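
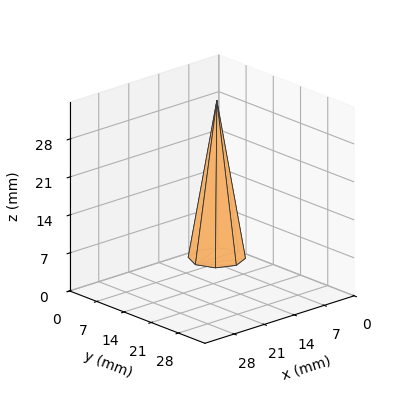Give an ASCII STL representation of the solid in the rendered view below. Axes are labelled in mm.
Reading the render: the shape is a regular 8-sided pyramid, base circumscribed radius ≈ 5 mm, apex at z ≈ 29 mm (dimensions read to the nearest mm from the axis ticks). For the STL, each face is triangulated and given an outward normal.

solid part
  facet normal 0.0000 0.0000 -1.0000
    outer loop
      vertex 5.0 10.0 0.0
      vertex 8.5 8.5 0.0
      vertex 10.0 5.0 0.0
    endloop
  endfacet
  facet normal 0.0000 0.0000 -1.0000
    outer loop
      vertex 1.5 8.5 0.0
      vertex 5.0 10.0 0.0
      vertex 10.0 5.0 0.0
    endloop
  endfacet
  facet normal 0.0000 0.0000 -1.0000
    outer loop
      vertex 0.0 5.0 0.0
      vertex 1.5 8.5 0.0
      vertex 10.0 5.0 0.0
    endloop
  endfacet
  facet normal 0.0000 0.0000 -1.0000
    outer loop
      vertex 1.5 1.5 0.0
      vertex 0.0 5.0 0.0
      vertex 10.0 5.0 0.0
    endloop
  endfacet
  facet normal 0.0000 0.0000 -1.0000
    outer loop
      vertex 5.0 0.0 0.0
      vertex 1.5 1.5 0.0
      vertex 10.0 5.0 0.0
    endloop
  endfacet
  facet normal 0.0000 0.0000 -1.0000
    outer loop
      vertex 8.5 1.5 0.0
      vertex 5.0 0.0 0.0
      vertex 10.0 5.0 0.0
    endloop
  endfacet
  facet normal 0.9078 0.3891 0.1565
    outer loop
      vertex 10.0 5.0 0.0
      vertex 8.5 8.5 0.0
      vertex 5.0 5.0 29.0
    endloop
  endfacet
  facet normal 0.3891 0.9078 0.1565
    outer loop
      vertex 8.5 8.5 0.0
      vertex 5.0 10.0 0.0
      vertex 5.0 5.0 29.0
    endloop
  endfacet
  facet normal -0.3891 0.9078 0.1565
    outer loop
      vertex 5.0 10.0 0.0
      vertex 1.5 8.5 0.0
      vertex 5.0 5.0 29.0
    endloop
  endfacet
  facet normal -0.9078 0.3891 0.1565
    outer loop
      vertex 1.5 8.5 0.0
      vertex 0.0 5.0 0.0
      vertex 5.0 5.0 29.0
    endloop
  endfacet
  facet normal -0.9078 -0.3891 0.1565
    outer loop
      vertex 0.0 5.0 0.0
      vertex 1.5 1.5 0.0
      vertex 5.0 5.0 29.0
    endloop
  endfacet
  facet normal -0.3891 -0.9078 0.1565
    outer loop
      vertex 1.5 1.5 0.0
      vertex 5.0 0.0 0.0
      vertex 5.0 5.0 29.0
    endloop
  endfacet
  facet normal 0.3891 -0.9078 0.1565
    outer loop
      vertex 5.0 0.0 0.0
      vertex 8.5 1.5 0.0
      vertex 5.0 5.0 29.0
    endloop
  endfacet
  facet normal 0.9078 -0.3891 0.1565
    outer loop
      vertex 8.5 1.5 0.0
      vertex 10.0 5.0 0.0
      vertex 5.0 5.0 29.0
    endloop
  endfacet
endsolid part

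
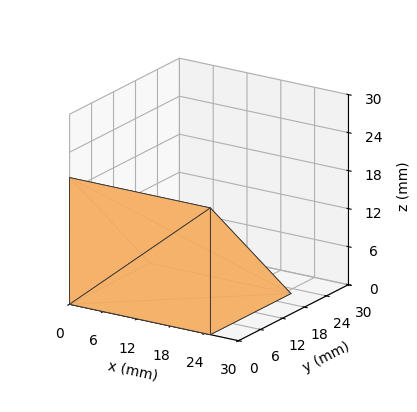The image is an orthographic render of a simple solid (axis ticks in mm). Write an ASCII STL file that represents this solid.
Reading the render: the shape is a wedge (ramp): 25 × 22 mm base, rising to 20 mm along the y=0 edge and sloping linearly to z=0 at y=22 (dimensions read to the nearest mm from the axis ticks). For the STL, each face is triangulated and given an outward normal.

solid part
  facet normal 0.0000 0.0000 -1.0000
    outer loop
      vertex 25.0 22.0 0.0
      vertex 25.0 0.0 0.0
      vertex 0.0 0.0 0.0
    endloop
  endfacet
  facet normal 0.0000 0.0000 -1.0000
    outer loop
      vertex 0.0 22.0 0.0
      vertex 25.0 22.0 0.0
      vertex 0.0 0.0 0.0
    endloop
  endfacet
  facet normal 0.0000 -1.0000 0.0000
    outer loop
      vertex 0.0 0.0 0.0
      vertex 25.0 0.0 0.0
      vertex 25.0 0.0 20.0
    endloop
  endfacet
  facet normal 0.0000 -1.0000 0.0000
    outer loop
      vertex 0.0 0.0 0.0
      vertex 25.0 0.0 20.0
      vertex 0.0 0.0 20.0
    endloop
  endfacet
  facet normal 0.0000 0.6727 0.7399
    outer loop
      vertex 0.0 0.0 20.0
      vertex 25.0 0.0 20.0
      vertex 25.0 22.0 0.0
    endloop
  endfacet
  facet normal 0.0000 0.6727 0.7399
    outer loop
      vertex 0.0 0.0 20.0
      vertex 25.0 22.0 0.0
      vertex 0.0 22.0 0.0
    endloop
  endfacet
  facet normal -1.0000 0.0000 0.0000
    outer loop
      vertex 0.0 0.0 20.0
      vertex 0.0 22.0 0.0
      vertex 0.0 0.0 0.0
    endloop
  endfacet
  facet normal 1.0000 0.0000 0.0000
    outer loop
      vertex 25.0 0.0 0.0
      vertex 25.0 22.0 0.0
      vertex 25.0 0.0 20.0
    endloop
  endfacet
endsolid part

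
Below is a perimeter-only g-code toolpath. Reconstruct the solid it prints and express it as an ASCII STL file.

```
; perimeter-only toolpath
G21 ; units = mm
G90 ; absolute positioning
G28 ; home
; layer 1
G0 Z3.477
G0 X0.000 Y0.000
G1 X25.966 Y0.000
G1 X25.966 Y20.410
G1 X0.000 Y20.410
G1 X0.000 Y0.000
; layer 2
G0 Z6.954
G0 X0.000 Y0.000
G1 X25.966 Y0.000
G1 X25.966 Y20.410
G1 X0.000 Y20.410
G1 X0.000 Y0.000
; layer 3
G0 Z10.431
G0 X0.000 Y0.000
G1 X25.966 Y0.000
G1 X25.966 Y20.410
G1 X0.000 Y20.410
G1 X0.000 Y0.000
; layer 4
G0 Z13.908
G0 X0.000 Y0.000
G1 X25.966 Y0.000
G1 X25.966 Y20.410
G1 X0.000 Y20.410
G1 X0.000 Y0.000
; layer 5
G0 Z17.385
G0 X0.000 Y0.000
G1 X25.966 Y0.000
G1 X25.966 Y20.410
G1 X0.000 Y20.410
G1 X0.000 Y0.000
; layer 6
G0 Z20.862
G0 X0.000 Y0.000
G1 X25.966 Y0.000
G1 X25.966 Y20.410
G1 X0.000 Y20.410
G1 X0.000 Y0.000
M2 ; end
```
solid part
  facet normal 0.0000 0.0000 -1.0000
    outer loop
      vertex 25.966 20.410 0.000
      vertex 25.966 0.000 0.000
      vertex 0.000 0.000 0.000
    endloop
  endfacet
  facet normal 0.0000 0.0000 -1.0000
    outer loop
      vertex 0.000 20.410 0.000
      vertex 25.966 20.410 0.000
      vertex 0.000 0.000 0.000
    endloop
  endfacet
  facet normal 0.0000 0.0000 1.0000
    outer loop
      vertex 0.000 0.000 20.862
      vertex 25.966 0.000 20.862
      vertex 25.966 20.410 20.862
    endloop
  endfacet
  facet normal 0.0000 0.0000 1.0000
    outer loop
      vertex 0.000 0.000 20.862
      vertex 25.966 20.410 20.862
      vertex 0.000 20.410 20.862
    endloop
  endfacet
  facet normal 0.0000 -1.0000 0.0000
    outer loop
      vertex 0.000 0.000 0.000
      vertex 25.966 0.000 0.000
      vertex 25.966 0.000 20.862
    endloop
  endfacet
  facet normal 0.0000 -1.0000 0.0000
    outer loop
      vertex 0.000 0.000 0.000
      vertex 25.966 0.000 20.862
      vertex 0.000 0.000 20.862
    endloop
  endfacet
  facet normal 0.0000 1.0000 0.0000
    outer loop
      vertex 25.966 20.410 20.862
      vertex 25.966 20.410 0.000
      vertex 0.000 20.410 0.000
    endloop
  endfacet
  facet normal 0.0000 1.0000 0.0000
    outer loop
      vertex 0.000 20.410 20.862
      vertex 25.966 20.410 20.862
      vertex 0.000 20.410 0.000
    endloop
  endfacet
  facet normal -1.0000 0.0000 0.0000
    outer loop
      vertex 0.000 20.410 20.862
      vertex 0.000 20.410 0.000
      vertex 0.000 0.000 0.000
    endloop
  endfacet
  facet normal -1.0000 0.0000 0.0000
    outer loop
      vertex 0.000 0.000 20.862
      vertex 0.000 20.410 20.862
      vertex 0.000 0.000 0.000
    endloop
  endfacet
  facet normal 1.0000 0.0000 0.0000
    outer loop
      vertex 25.966 0.000 0.000
      vertex 25.966 20.410 0.000
      vertex 25.966 20.410 20.862
    endloop
  endfacet
  facet normal 1.0000 0.0000 0.0000
    outer loop
      vertex 25.966 0.000 0.000
      vertex 25.966 20.410 20.862
      vertex 25.966 0.000 20.862
    endloop
  endfacet
endsolid part

The G0 Z moves step by Δz≈3.477 mm. Every layer's G1 loop is the same polygon, so the solid is a straight extrusion of it from z=0 to z≈20.9. Closing with flat bottom and top caps and triangulating gives 12 facets — a rectangular box, roughly 26 × 20.4 mm footprint and 20.9 mm tall.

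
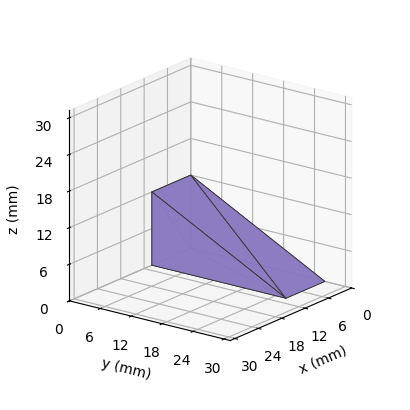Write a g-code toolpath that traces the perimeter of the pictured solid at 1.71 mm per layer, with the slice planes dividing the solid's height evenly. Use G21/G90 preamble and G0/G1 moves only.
Reading the render: the shape is a wedge (ramp): 10 × 26 mm base, rising to 12 mm along the y=0 edge and sloping linearly to z=0 at y=26 (dimensions read to the nearest mm from the axis ticks). For the g-code, the solid's height is divided into equal slices at the stated Δz and each level perimeter traced with G1 moves after a G0 lift.

; perimeter-only toolpath
G21 ; units = mm
G90 ; absolute positioning
G28 ; home
; layer 1
G0 Z1.71
G0 X0.00 Y0.00
G1 X10.00 Y0.00
G1 X10.00 Y22.29
G1 X0.00 Y22.29
G1 X0.00 Y0.00
; layer 2
G0 Z3.43
G0 X0.00 Y0.00
G1 X10.00 Y0.00
G1 X10.00 Y18.57
G1 X0.00 Y18.57
G1 X0.00 Y0.00
; layer 3
G0 Z5.14
G0 X0.00 Y0.00
G1 X10.00 Y0.00
G1 X10.00 Y14.86
G1 X0.00 Y14.86
G1 X0.00 Y0.00
; layer 4
G0 Z6.86
G0 X0.00 Y0.00
G1 X10.00 Y0.00
G1 X10.00 Y11.14
G1 X0.00 Y11.14
G1 X0.00 Y0.00
; layer 5
G0 Z8.57
G0 X0.00 Y0.00
G1 X10.00 Y0.00
G1 X10.00 Y7.43
G1 X0.00 Y7.43
G1 X0.00 Y0.00
; layer 6
G0 Z10.29
G0 X0.00 Y0.00
G1 X10.00 Y0.00
G1 X10.00 Y3.71
G1 X0.00 Y3.71
G1 X0.00 Y0.00
M2 ; end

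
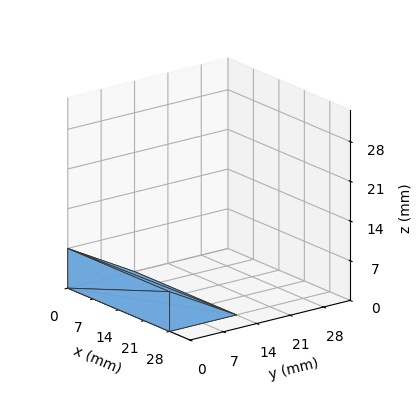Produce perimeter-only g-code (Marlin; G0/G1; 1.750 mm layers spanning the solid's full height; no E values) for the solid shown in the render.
Reading the render: the shape is a wedge (ramp): 28 × 14 mm base, rising to 7 mm along the y=0 edge and sloping linearly to z=0 at y=14 (dimensions read to the nearest mm from the axis ticks). For the g-code, the solid's height is divided into equal slices at the stated Δz and each level perimeter traced with G1 moves after a G0 lift.

; perimeter-only toolpath
G21 ; units = mm
G90 ; absolute positioning
G28 ; home
; layer 1
G0 Z1.750
G0 X0.000 Y0.000
G1 X28.000 Y0.000
G1 X28.000 Y10.500
G1 X0.000 Y10.500
G1 X0.000 Y0.000
; layer 2
G0 Z3.500
G0 X0.000 Y0.000
G1 X28.000 Y0.000
G1 X28.000 Y7.000
G1 X0.000 Y7.000
G1 X0.000 Y0.000
; layer 3
G0 Z5.250
G0 X0.000 Y0.000
G1 X28.000 Y0.000
G1 X28.000 Y3.500
G1 X0.000 Y3.500
G1 X0.000 Y0.000
M2 ; end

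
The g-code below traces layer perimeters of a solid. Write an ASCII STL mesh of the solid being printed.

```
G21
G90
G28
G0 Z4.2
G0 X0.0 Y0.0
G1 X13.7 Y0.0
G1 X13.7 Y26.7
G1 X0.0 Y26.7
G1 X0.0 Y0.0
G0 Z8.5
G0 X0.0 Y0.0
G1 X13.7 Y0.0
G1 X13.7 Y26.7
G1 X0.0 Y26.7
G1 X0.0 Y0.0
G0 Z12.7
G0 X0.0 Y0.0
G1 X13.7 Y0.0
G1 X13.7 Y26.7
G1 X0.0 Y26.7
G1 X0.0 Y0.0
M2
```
solid part
  facet normal 0.0000 0.0000 -1.0000
    outer loop
      vertex 13.7 26.7 0.0
      vertex 13.7 0.0 0.0
      vertex 0.0 0.0 0.0
    endloop
  endfacet
  facet normal 0.0000 0.0000 -1.0000
    outer loop
      vertex 0.0 26.7 0.0
      vertex 13.7 26.7 0.0
      vertex 0.0 0.0 0.0
    endloop
  endfacet
  facet normal 0.0000 0.0000 1.0000
    outer loop
      vertex 0.0 0.0 12.7
      vertex 13.7 0.0 12.7
      vertex 13.7 26.7 12.7
    endloop
  endfacet
  facet normal 0.0000 0.0000 1.0000
    outer loop
      vertex 0.0 0.0 12.7
      vertex 13.7 26.7 12.7
      vertex 0.0 26.7 12.7
    endloop
  endfacet
  facet normal 0.0000 -1.0000 0.0000
    outer loop
      vertex 0.0 0.0 0.0
      vertex 13.7 0.0 0.0
      vertex 13.7 0.0 12.7
    endloop
  endfacet
  facet normal 0.0000 -1.0000 0.0000
    outer loop
      vertex 0.0 0.0 0.0
      vertex 13.7 0.0 12.7
      vertex 0.0 0.0 12.7
    endloop
  endfacet
  facet normal 0.0000 1.0000 0.0000
    outer loop
      vertex 13.7 26.7 12.7
      vertex 13.7 26.7 0.0
      vertex 0.0 26.7 0.0
    endloop
  endfacet
  facet normal 0.0000 1.0000 0.0000
    outer loop
      vertex 0.0 26.7 12.7
      vertex 13.7 26.7 12.7
      vertex 0.0 26.7 0.0
    endloop
  endfacet
  facet normal -1.0000 0.0000 0.0000
    outer loop
      vertex 0.0 26.7 12.7
      vertex 0.0 26.7 0.0
      vertex 0.0 0.0 0.0
    endloop
  endfacet
  facet normal -1.0000 0.0000 0.0000
    outer loop
      vertex 0.0 0.0 12.7
      vertex 0.0 26.7 12.7
      vertex 0.0 0.0 0.0
    endloop
  endfacet
  facet normal 1.0000 0.0000 0.0000
    outer loop
      vertex 13.7 0.0 0.0
      vertex 13.7 26.7 0.0
      vertex 13.7 26.7 12.7
    endloop
  endfacet
  facet normal 1.0000 0.0000 0.0000
    outer loop
      vertex 13.7 0.0 0.0
      vertex 13.7 26.7 12.7
      vertex 13.7 0.0 12.7
    endloop
  endfacet
endsolid part

The G0 Z moves step by Δz≈4.2 mm. Every layer's G1 loop is the same polygon, so the solid is a straight extrusion of it from z=0 to z≈12.7. Closing with flat bottom and top caps and triangulating gives 12 facets — a rectangular box, roughly 13.7 × 26.7 mm footprint and 12.7 mm tall.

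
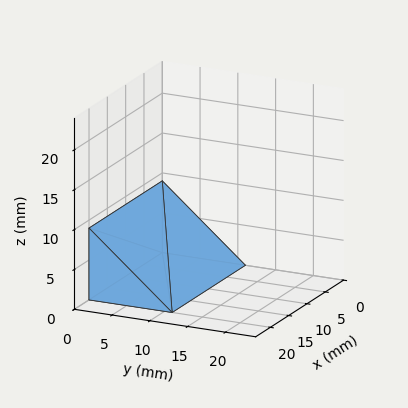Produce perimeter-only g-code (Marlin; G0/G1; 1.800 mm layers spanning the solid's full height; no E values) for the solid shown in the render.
Reading the render: the shape is a wedge (ramp): 20 × 11 mm base, rising to 9 mm along the y=0 edge and sloping linearly to z=0 at y=11 (dimensions read to the nearest mm from the axis ticks). For the g-code, the solid's height is divided into equal slices at the stated Δz and each level perimeter traced with G1 moves after a G0 lift.

; perimeter-only toolpath
G21 ; units = mm
G90 ; absolute positioning
G28 ; home
; layer 1
G0 Z1.800
G0 X0.000 Y0.000
G1 X20.000 Y0.000
G1 X20.000 Y8.800
G1 X0.000 Y8.800
G1 X0.000 Y0.000
; layer 2
G0 Z3.600
G0 X0.000 Y0.000
G1 X20.000 Y0.000
G1 X20.000 Y6.600
G1 X0.000 Y6.600
G1 X0.000 Y0.000
; layer 3
G0 Z5.400
G0 X0.000 Y0.000
G1 X20.000 Y0.000
G1 X20.000 Y4.400
G1 X0.000 Y4.400
G1 X0.000 Y0.000
; layer 4
G0 Z7.200
G0 X0.000 Y0.000
G1 X20.000 Y0.000
G1 X20.000 Y2.200
G1 X0.000 Y2.200
G1 X0.000 Y0.000
M2 ; end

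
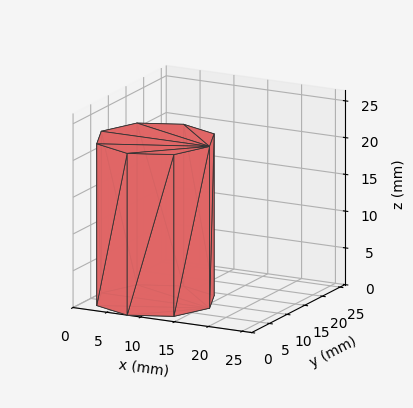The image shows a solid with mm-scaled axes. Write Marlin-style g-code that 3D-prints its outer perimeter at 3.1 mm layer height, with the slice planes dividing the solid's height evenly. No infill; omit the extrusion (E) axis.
Reading the render: the shape is a regular 8-sided prism (a cylinder approximated with 8 flat sides), circumscribed radius ≈ 8 mm, height ≈ 22 mm (dimensions read to the nearest mm from the axis ticks). For the g-code, the solid's height is divided into equal slices at the stated Δz and each level perimeter traced with G1 moves after a G0 lift.

; perimeter-only toolpath
G21 ; units = mm
G90 ; absolute positioning
G28 ; home
; layer 1
G0 Z3.1
G0 X16.0 Y8.0
G1 X13.7 Y13.7
G1 X8.0 Y16.0
G1 X2.3 Y13.7
G1 X0.0 Y8.0
G1 X2.3 Y2.3
G1 X8.0 Y0.0
G1 X13.7 Y2.3
G1 X16.0 Y8.0
; layer 2
G0 Z6.3
G0 X16.0 Y8.0
G1 X13.7 Y13.7
G1 X8.0 Y16.0
G1 X2.3 Y13.7
G1 X0.0 Y8.0
G1 X2.3 Y2.3
G1 X8.0 Y0.0
G1 X13.7 Y2.3
G1 X16.0 Y8.0
; layer 3
G0 Z9.4
G0 X16.0 Y8.0
G1 X13.7 Y13.7
G1 X8.0 Y16.0
G1 X2.3 Y13.7
G1 X0.0 Y8.0
G1 X2.3 Y2.3
G1 X8.0 Y0.0
G1 X13.7 Y2.3
G1 X16.0 Y8.0
; layer 4
G0 Z12.6
G0 X16.0 Y8.0
G1 X13.7 Y13.7
G1 X8.0 Y16.0
G1 X2.3 Y13.7
G1 X0.0 Y8.0
G1 X2.3 Y2.3
G1 X8.0 Y0.0
G1 X13.7 Y2.3
G1 X16.0 Y8.0
; layer 5
G0 Z15.7
G0 X16.0 Y8.0
G1 X13.7 Y13.7
G1 X8.0 Y16.0
G1 X2.3 Y13.7
G1 X0.0 Y8.0
G1 X2.3 Y2.3
G1 X8.0 Y0.0
G1 X13.7 Y2.3
G1 X16.0 Y8.0
; layer 6
G0 Z18.9
G0 X16.0 Y8.0
G1 X13.7 Y13.7
G1 X8.0 Y16.0
G1 X2.3 Y13.7
G1 X0.0 Y8.0
G1 X2.3 Y2.3
G1 X8.0 Y0.0
G1 X13.7 Y2.3
G1 X16.0 Y8.0
; layer 7
G0 Z22.0
G0 X16.0 Y8.0
G1 X13.7 Y13.7
G1 X8.0 Y16.0
G1 X2.3 Y13.7
G1 X0.0 Y8.0
G1 X2.3 Y2.3
G1 X8.0 Y0.0
G1 X13.7 Y2.3
G1 X16.0 Y8.0
M2 ; end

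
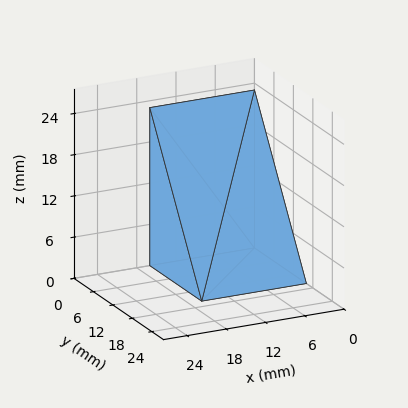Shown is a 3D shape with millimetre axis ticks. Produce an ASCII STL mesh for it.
Reading the render: the shape is a wedge (ramp): 16 × 16 mm base, rising to 23 mm along the y=0 edge and sloping linearly to z=0 at y=16 (dimensions read to the nearest mm from the axis ticks). For the STL, each face is triangulated and given an outward normal.

solid part
  facet normal 0.0000 0.0000 -1.0000
    outer loop
      vertex 16.00 16.00 0.00
      vertex 16.00 0.00 0.00
      vertex 0.00 0.00 0.00
    endloop
  endfacet
  facet normal 0.0000 0.0000 -1.0000
    outer loop
      vertex 0.00 16.00 0.00
      vertex 16.00 16.00 0.00
      vertex 0.00 0.00 0.00
    endloop
  endfacet
  facet normal 0.0000 -1.0000 0.0000
    outer loop
      vertex 0.00 0.00 0.00
      vertex 16.00 0.00 0.00
      vertex 16.00 0.00 23.00
    endloop
  endfacet
  facet normal 0.0000 -1.0000 0.0000
    outer loop
      vertex 0.00 0.00 0.00
      vertex 16.00 0.00 23.00
      vertex 0.00 0.00 23.00
    endloop
  endfacet
  facet normal 0.0000 0.8209 0.5711
    outer loop
      vertex 0.00 0.00 23.00
      vertex 16.00 0.00 23.00
      vertex 16.00 16.00 0.00
    endloop
  endfacet
  facet normal 0.0000 0.8209 0.5711
    outer loop
      vertex 0.00 0.00 23.00
      vertex 16.00 16.00 0.00
      vertex 0.00 16.00 0.00
    endloop
  endfacet
  facet normal -1.0000 0.0000 0.0000
    outer loop
      vertex 0.00 0.00 23.00
      vertex 0.00 16.00 0.00
      vertex 0.00 0.00 0.00
    endloop
  endfacet
  facet normal 1.0000 0.0000 0.0000
    outer loop
      vertex 16.00 0.00 0.00
      vertex 16.00 16.00 0.00
      vertex 16.00 0.00 23.00
    endloop
  endfacet
endsolid part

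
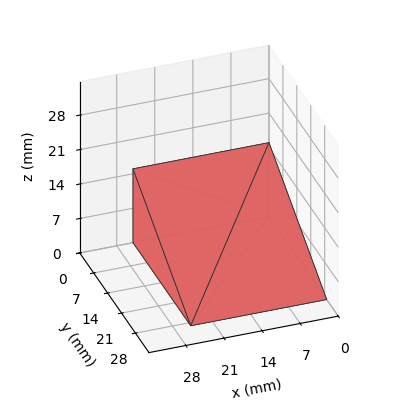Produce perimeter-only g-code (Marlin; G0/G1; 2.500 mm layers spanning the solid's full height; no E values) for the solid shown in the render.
Reading the render: the shape is a wedge (ramp): 25 × 29 mm base, rising to 15 mm along the y=0 edge and sloping linearly to z=0 at y=29 (dimensions read to the nearest mm from the axis ticks). For the g-code, the solid's height is divided into equal slices at the stated Δz and each level perimeter traced with G1 moves after a G0 lift.

; perimeter-only toolpath
G21 ; units = mm
G90 ; absolute positioning
G28 ; home
; layer 1
G0 Z2.500
G0 X0.000 Y0.000
G1 X25.000 Y0.000
G1 X25.000 Y24.167
G1 X0.000 Y24.167
G1 X0.000 Y0.000
; layer 2
G0 Z5.000
G0 X0.000 Y0.000
G1 X25.000 Y0.000
G1 X25.000 Y19.333
G1 X0.000 Y19.333
G1 X0.000 Y0.000
; layer 3
G0 Z7.500
G0 X0.000 Y0.000
G1 X25.000 Y0.000
G1 X25.000 Y14.500
G1 X0.000 Y14.500
G1 X0.000 Y0.000
; layer 4
G0 Z10.000
G0 X0.000 Y0.000
G1 X25.000 Y0.000
G1 X25.000 Y9.667
G1 X0.000 Y9.667
G1 X0.000 Y0.000
; layer 5
G0 Z12.500
G0 X0.000 Y0.000
G1 X25.000 Y0.000
G1 X25.000 Y4.833
G1 X0.000 Y4.833
G1 X0.000 Y0.000
M2 ; end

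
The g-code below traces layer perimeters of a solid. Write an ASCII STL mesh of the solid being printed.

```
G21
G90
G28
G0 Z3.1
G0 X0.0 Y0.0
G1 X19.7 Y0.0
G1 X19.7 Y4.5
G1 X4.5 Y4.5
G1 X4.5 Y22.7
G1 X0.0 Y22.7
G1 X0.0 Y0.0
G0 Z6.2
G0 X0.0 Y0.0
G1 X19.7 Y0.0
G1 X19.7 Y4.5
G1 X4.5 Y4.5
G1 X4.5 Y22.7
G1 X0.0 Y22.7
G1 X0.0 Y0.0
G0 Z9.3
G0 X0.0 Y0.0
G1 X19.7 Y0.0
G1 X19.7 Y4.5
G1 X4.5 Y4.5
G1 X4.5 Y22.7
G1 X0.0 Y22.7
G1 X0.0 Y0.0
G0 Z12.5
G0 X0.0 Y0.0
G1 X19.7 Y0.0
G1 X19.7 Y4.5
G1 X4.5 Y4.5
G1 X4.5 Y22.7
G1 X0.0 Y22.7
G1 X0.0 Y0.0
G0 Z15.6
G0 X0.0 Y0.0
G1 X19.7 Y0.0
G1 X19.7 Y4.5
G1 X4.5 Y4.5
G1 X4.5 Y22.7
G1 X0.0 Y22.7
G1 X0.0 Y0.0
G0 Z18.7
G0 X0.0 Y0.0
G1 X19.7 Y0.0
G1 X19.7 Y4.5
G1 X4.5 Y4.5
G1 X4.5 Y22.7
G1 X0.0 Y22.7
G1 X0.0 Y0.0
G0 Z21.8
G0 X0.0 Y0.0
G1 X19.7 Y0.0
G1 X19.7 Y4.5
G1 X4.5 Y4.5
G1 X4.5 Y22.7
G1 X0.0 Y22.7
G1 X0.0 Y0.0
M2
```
solid part
  facet normal 0.0000 0.0000 -1.0000
    outer loop
      vertex 19.7 4.5 0.0
      vertex 19.7 0.0 0.0
      vertex 0.0 0.0 0.0
    endloop
  endfacet
  facet normal 0.0000 0.0000 -1.0000
    outer loop
      vertex 4.5 4.5 0.0
      vertex 19.7 4.5 0.0
      vertex 0.0 0.0 0.0
    endloop
  endfacet
  facet normal 0.0000 0.0000 -1.0000
    outer loop
      vertex 4.5 22.7 0.0
      vertex 4.5 4.5 0.0
      vertex 0.0 0.0 0.0
    endloop
  endfacet
  facet normal 0.0000 0.0000 -1.0000
    outer loop
      vertex 0.0 22.7 0.0
      vertex 4.5 22.7 0.0
      vertex 0.0 0.0 0.0
    endloop
  endfacet
  facet normal 0.0000 0.0000 1.0000
    outer loop
      vertex 0.0 0.0 21.8
      vertex 19.7 0.0 21.8
      vertex 19.7 4.5 21.8
    endloop
  endfacet
  facet normal 0.0000 0.0000 1.0000
    outer loop
      vertex 0.0 0.0 21.8
      vertex 19.7 4.5 21.8
      vertex 4.5 4.5 21.8
    endloop
  endfacet
  facet normal 0.0000 0.0000 1.0000
    outer loop
      vertex 0.0 0.0 21.8
      vertex 4.5 4.5 21.8
      vertex 4.5 22.7 21.8
    endloop
  endfacet
  facet normal 0.0000 0.0000 1.0000
    outer loop
      vertex 0.0 0.0 21.8
      vertex 4.5 22.7 21.8
      vertex 0.0 22.7 21.8
    endloop
  endfacet
  facet normal 0.0000 -1.0000 0.0000
    outer loop
      vertex 0.0 0.0 0.0
      vertex 19.7 0.0 0.0
      vertex 19.7 0.0 21.8
    endloop
  endfacet
  facet normal 0.0000 -1.0000 0.0000
    outer loop
      vertex 0.0 0.0 0.0
      vertex 19.7 0.0 21.8
      vertex 0.0 0.0 21.8
    endloop
  endfacet
  facet normal 1.0000 0.0000 0.0000
    outer loop
      vertex 19.7 0.0 0.0
      vertex 19.7 4.5 0.0
      vertex 19.7 4.5 21.8
    endloop
  endfacet
  facet normal 1.0000 0.0000 0.0000
    outer loop
      vertex 19.7 0.0 0.0
      vertex 19.7 4.5 21.8
      vertex 19.7 0.0 21.8
    endloop
  endfacet
  facet normal 0.0000 1.0000 0.0000
    outer loop
      vertex 19.7 4.5 0.0
      vertex 4.5 4.5 0.0
      vertex 4.5 4.5 21.8
    endloop
  endfacet
  facet normal 0.0000 1.0000 0.0000
    outer loop
      vertex 19.7 4.5 0.0
      vertex 4.5 4.5 21.8
      vertex 19.7 4.5 21.8
    endloop
  endfacet
  facet normal 1.0000 0.0000 0.0000
    outer loop
      vertex 4.5 4.5 0.0
      vertex 4.5 22.7 0.0
      vertex 4.5 22.7 21.8
    endloop
  endfacet
  facet normal 1.0000 0.0000 0.0000
    outer loop
      vertex 4.5 4.5 0.0
      vertex 4.5 22.7 21.8
      vertex 4.5 4.5 21.8
    endloop
  endfacet
  facet normal 0.0000 1.0000 0.0000
    outer loop
      vertex 4.5 22.7 0.0
      vertex 0.0 22.7 0.0
      vertex 0.0 22.7 21.8
    endloop
  endfacet
  facet normal 0.0000 1.0000 0.0000
    outer loop
      vertex 4.5 22.7 0.0
      vertex 0.0 22.7 21.8
      vertex 4.5 22.7 21.8
    endloop
  endfacet
  facet normal -1.0000 0.0000 0.0000
    outer loop
      vertex 0.0 22.7 0.0
      vertex 0.0 0.0 0.0
      vertex 0.0 0.0 21.8
    endloop
  endfacet
  facet normal -1.0000 0.0000 0.0000
    outer loop
      vertex 0.0 22.7 0.0
      vertex 0.0 0.0 21.8
      vertex 0.0 22.7 21.8
    endloop
  endfacet
endsolid part

The G0 Z moves step by Δz≈3.1 mm. Every layer's G1 loop is the same polygon, so the solid is a straight extrusion of it from z=0 to z≈21.8. Closing with flat bottom and top caps and triangulating gives 20 facets — an L-shaped prism: outer 19.7 × 22.7 mm, arm thicknesses ≈ 4.5 mm (horizontal) and 4.5 mm (vertical), extruded 21.8 mm in z.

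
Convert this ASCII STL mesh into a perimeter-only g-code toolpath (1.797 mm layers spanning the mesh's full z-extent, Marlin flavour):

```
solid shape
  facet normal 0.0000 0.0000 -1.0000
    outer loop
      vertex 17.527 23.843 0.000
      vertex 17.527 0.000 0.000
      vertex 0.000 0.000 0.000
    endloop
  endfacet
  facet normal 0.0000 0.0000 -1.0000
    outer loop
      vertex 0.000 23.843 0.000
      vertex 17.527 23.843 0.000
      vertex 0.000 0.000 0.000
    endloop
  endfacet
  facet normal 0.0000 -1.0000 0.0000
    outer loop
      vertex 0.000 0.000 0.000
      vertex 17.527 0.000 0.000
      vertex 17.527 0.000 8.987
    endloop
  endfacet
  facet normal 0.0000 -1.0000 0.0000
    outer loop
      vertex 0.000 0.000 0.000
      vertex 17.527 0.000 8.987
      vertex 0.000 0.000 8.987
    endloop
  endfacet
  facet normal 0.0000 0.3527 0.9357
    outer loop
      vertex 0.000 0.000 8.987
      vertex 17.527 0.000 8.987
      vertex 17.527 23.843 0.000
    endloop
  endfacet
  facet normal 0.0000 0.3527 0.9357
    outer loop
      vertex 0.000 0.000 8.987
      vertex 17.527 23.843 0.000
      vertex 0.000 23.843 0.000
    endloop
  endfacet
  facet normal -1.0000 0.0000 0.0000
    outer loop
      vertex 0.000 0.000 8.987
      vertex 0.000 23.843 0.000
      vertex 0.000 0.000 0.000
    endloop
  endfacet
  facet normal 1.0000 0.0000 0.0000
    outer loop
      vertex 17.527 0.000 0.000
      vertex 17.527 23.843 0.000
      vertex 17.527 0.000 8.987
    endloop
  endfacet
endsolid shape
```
; perimeter-only toolpath
G21 ; units = mm
G90 ; absolute positioning
G28 ; home
; layer 1
G0 Z1.797
G0 X0.000 Y0.000
G1 X17.527 Y0.000
G1 X17.527 Y19.074
G1 X0.000 Y19.074
G1 X0.000 Y0.000
; layer 2
G0 Z3.595
G0 X0.000 Y0.000
G1 X17.527 Y0.000
G1 X17.527 Y14.306
G1 X0.000 Y14.306
G1 X0.000 Y0.000
; layer 3
G0 Z5.392
G0 X0.000 Y0.000
G1 X17.527 Y0.000
G1 X17.527 Y9.537
G1 X0.000 Y9.537
G1 X0.000 Y0.000
; layer 4
G0 Z7.190
G0 X0.000 Y0.000
G1 X17.527 Y0.000
G1 X17.527 Y4.769
G1 X0.000 Y4.769
G1 X0.000 Y0.000
M2 ; end

The solid is a wedge (ramp): 17.5 × 23.8 mm base, rising to 8.99 mm along the y=0 edge and sloping linearly to z=0 at y=23.8. Slicing at Δz = 1.797 mm — 5 equal slices spanning the solid's height, so layer i sits at z = i·h/5 — gives 4 non-empty perimeters. Each is a 4-segment closed polygon; G0 lifts to the layer z and rapids to the start vertex, then G1 traces the edges. The cross-section shrinks linearly with z (the slice at the apex is degenerate and omitted).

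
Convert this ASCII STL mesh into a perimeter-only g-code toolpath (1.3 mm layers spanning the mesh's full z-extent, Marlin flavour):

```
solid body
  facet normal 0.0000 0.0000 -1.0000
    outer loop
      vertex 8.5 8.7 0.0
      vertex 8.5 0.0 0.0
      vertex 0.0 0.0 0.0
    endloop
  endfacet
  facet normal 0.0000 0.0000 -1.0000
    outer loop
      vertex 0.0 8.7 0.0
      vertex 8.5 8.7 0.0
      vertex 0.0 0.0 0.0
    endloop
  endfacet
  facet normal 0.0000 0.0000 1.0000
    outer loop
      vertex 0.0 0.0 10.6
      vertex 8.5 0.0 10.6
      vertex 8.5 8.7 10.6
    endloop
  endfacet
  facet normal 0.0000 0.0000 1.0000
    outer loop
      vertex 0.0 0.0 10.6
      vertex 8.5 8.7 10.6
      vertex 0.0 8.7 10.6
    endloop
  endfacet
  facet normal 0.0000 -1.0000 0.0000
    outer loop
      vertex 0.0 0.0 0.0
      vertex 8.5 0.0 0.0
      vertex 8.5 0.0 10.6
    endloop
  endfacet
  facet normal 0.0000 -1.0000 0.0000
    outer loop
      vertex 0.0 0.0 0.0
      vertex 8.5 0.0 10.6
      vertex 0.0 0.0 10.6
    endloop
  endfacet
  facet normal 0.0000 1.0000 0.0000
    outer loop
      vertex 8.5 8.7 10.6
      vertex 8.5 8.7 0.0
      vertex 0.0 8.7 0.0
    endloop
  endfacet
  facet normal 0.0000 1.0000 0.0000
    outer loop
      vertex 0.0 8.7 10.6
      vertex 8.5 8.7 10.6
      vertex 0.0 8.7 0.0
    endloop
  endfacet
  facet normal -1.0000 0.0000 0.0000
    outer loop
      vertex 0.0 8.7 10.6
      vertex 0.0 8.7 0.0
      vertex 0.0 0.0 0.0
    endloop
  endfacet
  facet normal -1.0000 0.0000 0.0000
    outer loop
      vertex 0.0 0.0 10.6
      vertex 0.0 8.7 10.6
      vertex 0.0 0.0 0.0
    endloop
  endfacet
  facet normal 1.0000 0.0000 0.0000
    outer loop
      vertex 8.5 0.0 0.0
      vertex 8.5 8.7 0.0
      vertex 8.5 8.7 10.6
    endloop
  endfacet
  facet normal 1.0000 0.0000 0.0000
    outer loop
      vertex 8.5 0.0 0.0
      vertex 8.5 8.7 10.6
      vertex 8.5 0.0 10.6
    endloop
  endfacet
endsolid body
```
; perimeter-only toolpath
G21 ; units = mm
G90 ; absolute positioning
G28 ; home
; layer 1
G0 Z1.3
G0 X0.0 Y0.0
G1 X8.5 Y0.0
G1 X8.5 Y8.7
G1 X0.0 Y8.7
G1 X0.0 Y0.0
; layer 2
G0 Z2.6
G0 X0.0 Y0.0
G1 X8.5 Y0.0
G1 X8.5 Y8.7
G1 X0.0 Y8.7
G1 X0.0 Y0.0
; layer 3
G0 Z4.0
G0 X0.0 Y0.0
G1 X8.5 Y0.0
G1 X8.5 Y8.7
G1 X0.0 Y8.7
G1 X0.0 Y0.0
; layer 4
G0 Z5.3
G0 X0.0 Y0.0
G1 X8.5 Y0.0
G1 X8.5 Y8.7
G1 X0.0 Y8.7
G1 X0.0 Y0.0
; layer 5
G0 Z6.6
G0 X0.0 Y0.0
G1 X8.5 Y0.0
G1 X8.5 Y8.7
G1 X0.0 Y8.7
G1 X0.0 Y0.0
; layer 6
G0 Z7.9
G0 X0.0 Y0.0
G1 X8.5 Y0.0
G1 X8.5 Y8.7
G1 X0.0 Y8.7
G1 X0.0 Y0.0
; layer 7
G0 Z9.3
G0 X0.0 Y0.0
G1 X8.5 Y0.0
G1 X8.5 Y8.7
G1 X0.0 Y8.7
G1 X0.0 Y0.0
; layer 8
G0 Z10.6
G0 X0.0 Y0.0
G1 X8.5 Y0.0
G1 X8.5 Y8.7
G1 X0.0 Y8.7
G1 X0.0 Y0.0
M2 ; end

The solid is a rectangular box, roughly 8.5 × 8.7 mm footprint and 10.6 mm tall. Slicing at Δz = 1.3 mm — 8 equal slices spanning the solid's height, so layer i sits at z = i·h/8 — gives 8 non-empty perimeters. Each is a 4-segment closed polygon; G0 lifts to the layer z and rapids to the start vertex, then G1 traces the edges.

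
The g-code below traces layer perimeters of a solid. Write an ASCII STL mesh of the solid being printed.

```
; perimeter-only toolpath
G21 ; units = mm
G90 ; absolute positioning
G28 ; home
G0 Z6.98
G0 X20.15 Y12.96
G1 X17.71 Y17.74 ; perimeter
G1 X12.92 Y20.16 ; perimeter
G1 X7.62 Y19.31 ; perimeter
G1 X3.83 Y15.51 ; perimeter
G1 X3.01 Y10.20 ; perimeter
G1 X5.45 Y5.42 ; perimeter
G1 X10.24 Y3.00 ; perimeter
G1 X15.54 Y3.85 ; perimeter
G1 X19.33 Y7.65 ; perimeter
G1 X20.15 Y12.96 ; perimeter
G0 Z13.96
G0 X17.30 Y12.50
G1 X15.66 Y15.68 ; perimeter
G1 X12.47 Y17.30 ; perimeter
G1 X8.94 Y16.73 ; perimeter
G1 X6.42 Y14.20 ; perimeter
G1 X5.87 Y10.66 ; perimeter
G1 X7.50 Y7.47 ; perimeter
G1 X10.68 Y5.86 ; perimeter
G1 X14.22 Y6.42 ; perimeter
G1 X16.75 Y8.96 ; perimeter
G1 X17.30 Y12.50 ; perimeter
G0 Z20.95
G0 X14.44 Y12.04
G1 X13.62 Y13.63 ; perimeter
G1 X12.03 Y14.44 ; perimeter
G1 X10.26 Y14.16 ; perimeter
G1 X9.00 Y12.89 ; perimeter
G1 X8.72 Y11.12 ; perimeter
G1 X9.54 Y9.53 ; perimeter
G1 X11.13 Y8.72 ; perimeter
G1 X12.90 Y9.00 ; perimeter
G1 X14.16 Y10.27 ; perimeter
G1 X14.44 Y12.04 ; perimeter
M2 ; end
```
solid part
  facet normal 0.0000 0.0000 -1.0000
    outer loop
      vertex 13.37 23.02 0.00
      vertex 19.75 19.79 0.00
      vertex 23.01 13.42 0.00
    endloop
  endfacet
  facet normal 0.0000 0.0000 -1.0000
    outer loop
      vertex 6.30 21.89 0.00
      vertex 13.37 23.02 0.00
      vertex 23.01 13.42 0.00
    endloop
  endfacet
  facet normal 0.0000 0.0000 -1.0000
    outer loop
      vertex 1.25 16.82 0.00
      vertex 6.30 21.89 0.00
      vertex 23.01 13.42 0.00
    endloop
  endfacet
  facet normal 0.0000 0.0000 -1.0000
    outer loop
      vertex 0.15 9.74 0.00
      vertex 1.25 16.82 0.00
      vertex 23.01 13.42 0.00
    endloop
  endfacet
  facet normal 0.0000 0.0000 -1.0000
    outer loop
      vertex 3.41 3.37 0.00
      vertex 0.15 9.74 0.00
      vertex 23.01 13.42 0.00
    endloop
  endfacet
  facet normal 0.0000 0.0000 -1.0000
    outer loop
      vertex 9.79 0.14 0.00
      vertex 3.41 3.37 0.00
      vertex 23.01 13.42 0.00
    endloop
  endfacet
  facet normal 0.0000 0.0000 -1.0000
    outer loop
      vertex 16.86 1.27 0.00
      vertex 9.79 0.14 0.00
      vertex 23.01 13.42 0.00
    endloop
  endfacet
  facet normal 0.0000 0.0000 -1.0000
    outer loop
      vertex 21.91 6.34 0.00
      vertex 16.86 1.27 0.00
      vertex 23.01 13.42 0.00
    endloop
  endfacet
  facet normal 0.8281 0.4238 0.3668
    outer loop
      vertex 23.01 13.42 0.00
      vertex 19.75 19.79 0.00
      vertex 11.58 11.58 27.93
    endloop
  endfacet
  facet normal 0.4202 0.8300 0.3669
    outer loop
      vertex 19.75 19.79 0.00
      vertex 13.37 23.02 0.00
      vertex 11.58 11.58 27.93
    endloop
  endfacet
  facet normal -0.1468 0.9186 0.3669
    outer loop
      vertex 13.37 23.02 0.00
      vertex 6.30 21.89 0.00
      vertex 11.58 11.58 27.93
    endloop
  endfacet
  facet normal -0.6591 0.6565 0.3669
    outer loop
      vertex 6.30 21.89 0.00
      vertex 1.25 16.82 0.00
      vertex 11.58 11.58 27.93
    endloop
  endfacet
  facet normal -0.9193 0.1428 0.3668
    outer loop
      vertex 1.25 16.82 0.00
      vertex 0.15 9.74 0.00
      vertex 11.58 11.58 27.93
    endloop
  endfacet
  facet normal -0.8281 -0.4238 0.3668
    outer loop
      vertex 0.15 9.74 0.00
      vertex 3.41 3.37 0.00
      vertex 11.58 11.58 27.93
    endloop
  endfacet
  facet normal -0.4202 -0.8300 0.3669
    outer loop
      vertex 3.41 3.37 0.00
      vertex 9.79 0.14 0.00
      vertex 11.58 11.58 27.93
    endloop
  endfacet
  facet normal 0.1468 -0.9186 0.3669
    outer loop
      vertex 9.79 0.14 0.00
      vertex 16.86 1.27 0.00
      vertex 11.58 11.58 27.93
    endloop
  endfacet
  facet normal 0.6591 -0.6565 0.3669
    outer loop
      vertex 16.86 1.27 0.00
      vertex 21.91 6.34 0.00
      vertex 11.58 11.58 27.93
    endloop
  endfacet
  facet normal 0.9193 -0.1428 0.3668
    outer loop
      vertex 21.91 6.34 0.00
      vertex 23.01 13.42 0.00
      vertex 11.58 11.58 27.93
    endloop
  endfacet
endsolid part

The G0 Z moves step by Δz≈6.98 mm. The G1 loops shrink linearly with z, so the solid tapers from its base footprint up to z≈27.9. Closing with a flat bottom cap and the tapered top and triangulating gives 18 facets — a regular 10-sided pyramid, base circumscribed radius ≈ 11.6 mm, apex at z ≈ 27.9 mm.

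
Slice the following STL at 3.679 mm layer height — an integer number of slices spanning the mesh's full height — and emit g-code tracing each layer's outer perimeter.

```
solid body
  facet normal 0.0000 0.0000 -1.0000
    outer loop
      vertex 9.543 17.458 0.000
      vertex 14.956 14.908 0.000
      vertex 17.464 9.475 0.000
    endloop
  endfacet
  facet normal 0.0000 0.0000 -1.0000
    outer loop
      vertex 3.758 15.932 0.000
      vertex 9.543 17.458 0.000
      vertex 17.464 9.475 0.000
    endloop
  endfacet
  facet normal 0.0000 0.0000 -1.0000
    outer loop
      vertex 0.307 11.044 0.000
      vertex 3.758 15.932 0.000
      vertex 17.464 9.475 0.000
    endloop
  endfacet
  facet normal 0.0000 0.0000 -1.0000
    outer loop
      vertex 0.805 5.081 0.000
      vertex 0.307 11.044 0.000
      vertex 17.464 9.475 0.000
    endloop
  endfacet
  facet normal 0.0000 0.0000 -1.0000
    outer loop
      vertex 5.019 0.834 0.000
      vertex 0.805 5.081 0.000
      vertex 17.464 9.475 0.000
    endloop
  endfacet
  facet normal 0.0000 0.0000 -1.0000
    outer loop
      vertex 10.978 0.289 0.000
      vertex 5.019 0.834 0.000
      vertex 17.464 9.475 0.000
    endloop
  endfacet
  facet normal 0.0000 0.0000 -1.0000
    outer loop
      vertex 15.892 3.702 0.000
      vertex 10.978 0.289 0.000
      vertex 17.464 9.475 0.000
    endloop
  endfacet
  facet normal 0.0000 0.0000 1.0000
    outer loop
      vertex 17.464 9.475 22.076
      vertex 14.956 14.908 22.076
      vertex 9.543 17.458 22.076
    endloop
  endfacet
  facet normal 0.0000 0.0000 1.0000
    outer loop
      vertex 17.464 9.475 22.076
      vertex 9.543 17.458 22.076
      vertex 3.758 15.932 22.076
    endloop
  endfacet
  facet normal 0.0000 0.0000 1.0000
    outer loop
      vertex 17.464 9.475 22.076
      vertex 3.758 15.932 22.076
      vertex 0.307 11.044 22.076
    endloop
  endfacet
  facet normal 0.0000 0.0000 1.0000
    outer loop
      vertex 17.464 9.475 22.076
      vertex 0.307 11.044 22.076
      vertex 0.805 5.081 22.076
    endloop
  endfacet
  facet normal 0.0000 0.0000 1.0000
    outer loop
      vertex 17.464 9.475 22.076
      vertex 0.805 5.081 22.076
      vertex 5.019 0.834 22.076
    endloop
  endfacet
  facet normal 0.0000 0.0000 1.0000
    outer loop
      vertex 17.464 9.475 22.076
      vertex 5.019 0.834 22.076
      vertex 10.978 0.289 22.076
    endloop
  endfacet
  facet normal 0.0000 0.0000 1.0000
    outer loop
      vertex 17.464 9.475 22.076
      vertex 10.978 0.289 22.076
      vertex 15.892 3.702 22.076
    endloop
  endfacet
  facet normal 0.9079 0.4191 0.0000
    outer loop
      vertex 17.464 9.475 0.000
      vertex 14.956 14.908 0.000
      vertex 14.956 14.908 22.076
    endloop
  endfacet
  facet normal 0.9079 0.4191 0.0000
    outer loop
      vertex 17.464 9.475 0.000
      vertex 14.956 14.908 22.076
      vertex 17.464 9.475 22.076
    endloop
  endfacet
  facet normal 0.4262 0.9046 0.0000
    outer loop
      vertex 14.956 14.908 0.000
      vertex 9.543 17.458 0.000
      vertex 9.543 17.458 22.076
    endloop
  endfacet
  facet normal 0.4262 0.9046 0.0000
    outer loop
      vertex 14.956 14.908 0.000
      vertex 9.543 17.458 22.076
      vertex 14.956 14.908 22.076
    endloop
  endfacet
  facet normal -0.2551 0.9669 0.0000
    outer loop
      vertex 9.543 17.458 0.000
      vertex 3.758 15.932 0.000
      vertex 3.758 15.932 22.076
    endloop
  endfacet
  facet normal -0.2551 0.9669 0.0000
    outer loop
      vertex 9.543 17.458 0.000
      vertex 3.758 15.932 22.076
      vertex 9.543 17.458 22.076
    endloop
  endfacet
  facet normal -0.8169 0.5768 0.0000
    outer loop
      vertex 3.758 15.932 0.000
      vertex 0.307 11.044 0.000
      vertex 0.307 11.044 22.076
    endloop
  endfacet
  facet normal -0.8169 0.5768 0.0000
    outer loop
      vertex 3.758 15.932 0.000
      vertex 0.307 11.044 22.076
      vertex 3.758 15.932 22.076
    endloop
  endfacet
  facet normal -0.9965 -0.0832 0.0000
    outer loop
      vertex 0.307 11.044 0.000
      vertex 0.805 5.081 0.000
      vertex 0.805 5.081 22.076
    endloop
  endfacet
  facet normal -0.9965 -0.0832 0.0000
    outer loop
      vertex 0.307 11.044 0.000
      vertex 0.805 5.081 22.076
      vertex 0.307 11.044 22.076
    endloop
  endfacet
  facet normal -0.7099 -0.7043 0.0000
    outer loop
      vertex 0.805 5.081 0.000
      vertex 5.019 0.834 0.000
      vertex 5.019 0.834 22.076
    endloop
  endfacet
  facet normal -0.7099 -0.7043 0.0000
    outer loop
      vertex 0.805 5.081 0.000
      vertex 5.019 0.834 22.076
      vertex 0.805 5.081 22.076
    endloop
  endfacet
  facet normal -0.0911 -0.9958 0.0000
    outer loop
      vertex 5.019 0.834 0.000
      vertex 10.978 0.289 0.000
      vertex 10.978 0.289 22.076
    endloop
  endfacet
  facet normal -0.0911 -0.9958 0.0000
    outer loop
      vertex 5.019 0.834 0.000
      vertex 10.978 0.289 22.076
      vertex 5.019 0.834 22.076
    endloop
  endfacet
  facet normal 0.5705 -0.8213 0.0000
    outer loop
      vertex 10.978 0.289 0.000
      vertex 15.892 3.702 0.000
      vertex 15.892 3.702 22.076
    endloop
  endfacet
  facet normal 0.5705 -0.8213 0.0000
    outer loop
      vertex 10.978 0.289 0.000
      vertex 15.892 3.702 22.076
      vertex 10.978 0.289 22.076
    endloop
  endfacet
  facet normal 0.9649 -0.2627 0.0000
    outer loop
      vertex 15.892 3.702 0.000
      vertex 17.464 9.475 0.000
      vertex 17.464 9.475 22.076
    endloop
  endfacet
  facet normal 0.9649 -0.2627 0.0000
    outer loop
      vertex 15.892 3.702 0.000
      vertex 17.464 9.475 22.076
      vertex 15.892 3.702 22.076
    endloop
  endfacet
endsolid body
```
; perimeter-only toolpath
G21 ; units = mm
G90 ; absolute positioning
G28 ; home
; layer 1
G0 Z3.679
G0 X17.464 Y9.475
G1 X14.956 Y14.908
G1 X9.543 Y17.458
G1 X3.758 Y15.932
G1 X0.307 Y11.044
G1 X0.805 Y5.081
G1 X5.019 Y0.834
G1 X10.978 Y0.289
G1 X15.892 Y3.702
G1 X17.464 Y9.475
; layer 2
G0 Z7.359
G0 X17.464 Y9.475
G1 X14.956 Y14.908
G1 X9.543 Y17.458
G1 X3.758 Y15.932
G1 X0.307 Y11.044
G1 X0.805 Y5.081
G1 X5.019 Y0.834
G1 X10.978 Y0.289
G1 X15.892 Y3.702
G1 X17.464 Y9.475
; layer 3
G0 Z11.038
G0 X17.464 Y9.475
G1 X14.956 Y14.908
G1 X9.543 Y17.458
G1 X3.758 Y15.932
G1 X0.307 Y11.044
G1 X0.805 Y5.081
G1 X5.019 Y0.834
G1 X10.978 Y0.289
G1 X15.892 Y3.702
G1 X17.464 Y9.475
; layer 4
G0 Z14.717
G0 X17.464 Y9.475
G1 X14.956 Y14.908
G1 X9.543 Y17.458
G1 X3.758 Y15.932
G1 X0.307 Y11.044
G1 X0.805 Y5.081
G1 X5.019 Y0.834
G1 X10.978 Y0.289
G1 X15.892 Y3.702
G1 X17.464 Y9.475
; layer 5
G0 Z18.397
G0 X17.464 Y9.475
G1 X14.956 Y14.908
G1 X9.543 Y17.458
G1 X3.758 Y15.932
G1 X0.307 Y11.044
G1 X0.805 Y5.081
G1 X5.019 Y0.834
G1 X10.978 Y0.289
G1 X15.892 Y3.702
G1 X17.464 Y9.475
; layer 6
G0 Z22.076
G0 X17.464 Y9.475
G1 X14.956 Y14.908
G1 X9.543 Y17.458
G1 X3.758 Y15.932
G1 X0.307 Y11.044
G1 X0.805 Y5.081
G1 X5.019 Y0.834
G1 X10.978 Y0.289
G1 X15.892 Y3.702
G1 X17.464 Y9.475
M2 ; end

The solid is a regular 9-sided prism (a cylinder approximated with 9 flat sides), circumscribed radius ≈ 8.75 mm, height ≈ 22.1 mm. Slicing at Δz = 3.679 mm — 6 equal slices spanning the solid's height, so layer i sits at z = i·h/6 — gives 6 non-empty perimeters. Each is a 9-segment closed polygon; G0 lifts to the layer z and rapids to the start vertex, then G1 traces the edges.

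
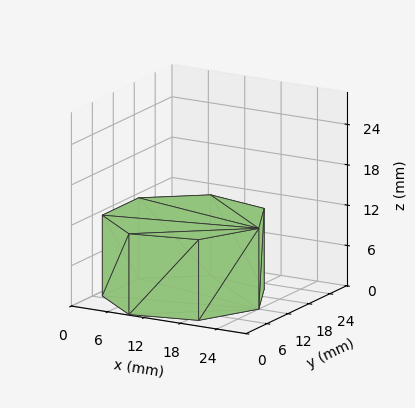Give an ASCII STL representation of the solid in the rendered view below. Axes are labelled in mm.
Reading the render: the shape is a regular 7-sided prism (a cylinder approximated with 7 flat sides), circumscribed radius ≈ 12 mm, height ≈ 12 mm (dimensions read to the nearest mm from the axis ticks). For the STL, each face is triangulated and given an outward normal.

solid part
  facet normal 0.0000 0.0000 -1.0000
    outer loop
      vertex 9.330 23.699 0.000
      vertex 19.482 21.382 0.000
      vertex 24.000 12.000 0.000
    endloop
  endfacet
  facet normal 0.0000 0.0000 -1.0000
    outer loop
      vertex 1.188 17.207 0.000
      vertex 9.330 23.699 0.000
      vertex 24.000 12.000 0.000
    endloop
  endfacet
  facet normal 0.0000 0.0000 -1.0000
    outer loop
      vertex 1.188 6.793 0.000
      vertex 1.188 17.207 0.000
      vertex 24.000 12.000 0.000
    endloop
  endfacet
  facet normal 0.0000 0.0000 -1.0000
    outer loop
      vertex 9.330 0.301 0.000
      vertex 1.188 6.793 0.000
      vertex 24.000 12.000 0.000
    endloop
  endfacet
  facet normal 0.0000 0.0000 -1.0000
    outer loop
      vertex 19.482 2.618 0.000
      vertex 9.330 0.301 0.000
      vertex 24.000 12.000 0.000
    endloop
  endfacet
  facet normal 0.0000 0.0000 1.0000
    outer loop
      vertex 24.000 12.000 12.000
      vertex 19.482 21.382 12.000
      vertex 9.330 23.699 12.000
    endloop
  endfacet
  facet normal 0.0000 0.0000 1.0000
    outer loop
      vertex 24.000 12.000 12.000
      vertex 9.330 23.699 12.000
      vertex 1.188 17.207 12.000
    endloop
  endfacet
  facet normal 0.0000 0.0000 1.0000
    outer loop
      vertex 24.000 12.000 12.000
      vertex 1.188 17.207 12.000
      vertex 1.188 6.793 12.000
    endloop
  endfacet
  facet normal 0.0000 0.0000 1.0000
    outer loop
      vertex 24.000 12.000 12.000
      vertex 1.188 6.793 12.000
      vertex 9.330 0.301 12.000
    endloop
  endfacet
  facet normal 0.0000 0.0000 1.0000
    outer loop
      vertex 24.000 12.000 12.000
      vertex 9.330 0.301 12.000
      vertex 19.482 2.618 12.000
    endloop
  endfacet
  facet normal 0.9010 0.4339 0.0000
    outer loop
      vertex 24.000 12.000 0.000
      vertex 19.482 21.382 0.000
      vertex 19.482 21.382 12.000
    endloop
  endfacet
  facet normal 0.9010 0.4339 0.0000
    outer loop
      vertex 24.000 12.000 0.000
      vertex 19.482 21.382 12.000
      vertex 24.000 12.000 12.000
    endloop
  endfacet
  facet normal 0.2225 0.9749 0.0000
    outer loop
      vertex 19.482 21.382 0.000
      vertex 9.330 23.699 0.000
      vertex 9.330 23.699 12.000
    endloop
  endfacet
  facet normal 0.2225 0.9749 0.0000
    outer loop
      vertex 19.482 21.382 0.000
      vertex 9.330 23.699 12.000
      vertex 19.482 21.382 12.000
    endloop
  endfacet
  facet normal -0.6234 0.7819 0.0000
    outer loop
      vertex 9.330 23.699 0.000
      vertex 1.188 17.207 0.000
      vertex 1.188 17.207 12.000
    endloop
  endfacet
  facet normal -0.6234 0.7819 0.0000
    outer loop
      vertex 9.330 23.699 0.000
      vertex 1.188 17.207 12.000
      vertex 9.330 23.699 12.000
    endloop
  endfacet
  facet normal -1.0000 0.0000 0.0000
    outer loop
      vertex 1.188 17.207 0.000
      vertex 1.188 6.793 0.000
      vertex 1.188 6.793 12.000
    endloop
  endfacet
  facet normal -1.0000 0.0000 0.0000
    outer loop
      vertex 1.188 17.207 0.000
      vertex 1.188 6.793 12.000
      vertex 1.188 17.207 12.000
    endloop
  endfacet
  facet normal -0.6234 -0.7819 0.0000
    outer loop
      vertex 1.188 6.793 0.000
      vertex 9.330 0.301 0.000
      vertex 9.330 0.301 12.000
    endloop
  endfacet
  facet normal -0.6234 -0.7819 0.0000
    outer loop
      vertex 1.188 6.793 0.000
      vertex 9.330 0.301 12.000
      vertex 1.188 6.793 12.000
    endloop
  endfacet
  facet normal 0.2225 -0.9749 0.0000
    outer loop
      vertex 9.330 0.301 0.000
      vertex 19.482 2.618 0.000
      vertex 19.482 2.618 12.000
    endloop
  endfacet
  facet normal 0.2225 -0.9749 0.0000
    outer loop
      vertex 9.330 0.301 0.000
      vertex 19.482 2.618 12.000
      vertex 9.330 0.301 12.000
    endloop
  endfacet
  facet normal 0.9010 -0.4339 0.0000
    outer loop
      vertex 19.482 2.618 0.000
      vertex 24.000 12.000 0.000
      vertex 24.000 12.000 12.000
    endloop
  endfacet
  facet normal 0.9010 -0.4339 0.0000
    outer loop
      vertex 19.482 2.618 0.000
      vertex 24.000 12.000 12.000
      vertex 19.482 2.618 12.000
    endloop
  endfacet
endsolid part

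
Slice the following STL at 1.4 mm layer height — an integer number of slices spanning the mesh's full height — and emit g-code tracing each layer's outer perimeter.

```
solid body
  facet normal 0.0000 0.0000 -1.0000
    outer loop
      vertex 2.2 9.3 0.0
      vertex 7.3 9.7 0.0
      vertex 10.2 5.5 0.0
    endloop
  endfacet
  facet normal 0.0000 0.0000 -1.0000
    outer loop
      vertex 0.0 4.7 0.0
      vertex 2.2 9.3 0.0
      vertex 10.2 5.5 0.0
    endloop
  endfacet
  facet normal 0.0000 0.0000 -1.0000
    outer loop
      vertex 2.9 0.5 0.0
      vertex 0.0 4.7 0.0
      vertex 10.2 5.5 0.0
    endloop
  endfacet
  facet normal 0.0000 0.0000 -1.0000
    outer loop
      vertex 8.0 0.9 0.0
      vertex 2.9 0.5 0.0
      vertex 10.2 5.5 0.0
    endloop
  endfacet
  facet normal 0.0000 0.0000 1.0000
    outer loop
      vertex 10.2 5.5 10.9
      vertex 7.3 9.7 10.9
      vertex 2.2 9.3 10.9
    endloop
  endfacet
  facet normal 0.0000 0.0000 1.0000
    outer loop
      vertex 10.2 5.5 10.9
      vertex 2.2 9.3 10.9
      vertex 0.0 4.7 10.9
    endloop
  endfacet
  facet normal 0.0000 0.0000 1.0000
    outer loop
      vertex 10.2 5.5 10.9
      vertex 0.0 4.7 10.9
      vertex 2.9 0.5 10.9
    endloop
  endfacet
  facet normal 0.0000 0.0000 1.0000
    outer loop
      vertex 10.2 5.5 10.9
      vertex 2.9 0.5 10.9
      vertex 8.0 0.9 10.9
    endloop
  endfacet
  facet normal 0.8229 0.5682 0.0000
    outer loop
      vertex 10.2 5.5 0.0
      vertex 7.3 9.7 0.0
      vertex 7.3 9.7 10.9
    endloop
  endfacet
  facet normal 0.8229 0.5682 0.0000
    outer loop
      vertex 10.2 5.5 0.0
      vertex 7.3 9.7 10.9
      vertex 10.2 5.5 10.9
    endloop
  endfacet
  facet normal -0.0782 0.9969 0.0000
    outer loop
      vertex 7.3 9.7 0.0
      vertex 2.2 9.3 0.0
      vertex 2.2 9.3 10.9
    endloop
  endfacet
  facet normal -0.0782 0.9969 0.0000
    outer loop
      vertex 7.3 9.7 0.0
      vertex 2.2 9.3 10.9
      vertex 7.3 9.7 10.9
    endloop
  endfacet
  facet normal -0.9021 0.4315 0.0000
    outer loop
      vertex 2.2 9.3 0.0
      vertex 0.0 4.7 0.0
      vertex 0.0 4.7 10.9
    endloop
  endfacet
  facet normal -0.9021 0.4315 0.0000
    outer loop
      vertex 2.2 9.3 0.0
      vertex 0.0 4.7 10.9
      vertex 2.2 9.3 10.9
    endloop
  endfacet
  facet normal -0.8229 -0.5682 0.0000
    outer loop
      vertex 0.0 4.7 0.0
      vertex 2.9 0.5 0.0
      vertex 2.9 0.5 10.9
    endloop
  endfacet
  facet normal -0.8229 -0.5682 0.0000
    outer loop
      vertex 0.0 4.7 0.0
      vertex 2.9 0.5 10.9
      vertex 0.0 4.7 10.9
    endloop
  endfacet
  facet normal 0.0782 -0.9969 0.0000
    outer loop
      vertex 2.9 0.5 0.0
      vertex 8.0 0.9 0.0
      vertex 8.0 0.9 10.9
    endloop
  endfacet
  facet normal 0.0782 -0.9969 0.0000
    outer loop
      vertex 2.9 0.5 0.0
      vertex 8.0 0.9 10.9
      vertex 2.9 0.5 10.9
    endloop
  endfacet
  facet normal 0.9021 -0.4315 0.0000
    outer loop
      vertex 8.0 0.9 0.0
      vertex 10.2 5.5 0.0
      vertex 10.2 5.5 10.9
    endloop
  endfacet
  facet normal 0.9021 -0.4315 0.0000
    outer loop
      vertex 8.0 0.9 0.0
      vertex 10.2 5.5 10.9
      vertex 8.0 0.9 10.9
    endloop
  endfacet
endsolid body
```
; perimeter-only toolpath
G21 ; units = mm
G90 ; absolute positioning
G28 ; home
; layer 1
G0 Z1.4
G0 X10.2 Y5.5
G1 X7.3 Y9.7
G1 X2.2 Y9.3
G1 X0.0 Y4.7
G1 X2.9 Y0.5
G1 X8.0 Y0.9
G1 X10.2 Y5.5
; layer 2
G0 Z2.7
G0 X10.2 Y5.5
G1 X7.3 Y9.7
G1 X2.2 Y9.3
G1 X0.0 Y4.7
G1 X2.9 Y0.5
G1 X8.0 Y0.9
G1 X10.2 Y5.5
; layer 3
G0 Z4.1
G0 X10.2 Y5.5
G1 X7.3 Y9.7
G1 X2.2 Y9.3
G1 X0.0 Y4.7
G1 X2.9 Y0.5
G1 X8.0 Y0.9
G1 X10.2 Y5.5
; layer 4
G0 Z5.5
G0 X10.2 Y5.5
G1 X7.3 Y9.7
G1 X2.2 Y9.3
G1 X0.0 Y4.7
G1 X2.9 Y0.5
G1 X8.0 Y0.9
G1 X10.2 Y5.5
; layer 5
G0 Z6.8
G0 X10.2 Y5.5
G1 X7.3 Y9.7
G1 X2.2 Y9.3
G1 X0.0 Y4.7
G1 X2.9 Y0.5
G1 X8.0 Y0.9
G1 X10.2 Y5.5
; layer 6
G0 Z8.2
G0 X10.2 Y5.5
G1 X7.3 Y9.7
G1 X2.2 Y9.3
G1 X0.0 Y4.7
G1 X2.9 Y0.5
G1 X8.0 Y0.9
G1 X10.2 Y5.5
; layer 7
G0 Z9.5
G0 X10.2 Y5.5
G1 X7.3 Y9.7
G1 X2.2 Y9.3
G1 X0.0 Y4.7
G1 X2.9 Y0.5
G1 X8.0 Y0.9
G1 X10.2 Y5.5
; layer 8
G0 Z10.9
G0 X10.2 Y5.5
G1 X7.3 Y9.7
G1 X2.2 Y9.3
G1 X0.0 Y4.7
G1 X2.9 Y0.5
G1 X8.0 Y0.9
G1 X10.2 Y5.5
M2 ; end

The solid is a regular 6-sided prism (a cylinder approximated with 6 flat sides), circumscribed radius ≈ 5.1 mm, height ≈ 10.9 mm. Slicing at Δz = 1.4 mm — 8 equal slices spanning the solid's height, so layer i sits at z = i·h/8 — gives 8 non-empty perimeters. Each is a 6-segment closed polygon; G0 lifts to the layer z and rapids to the start vertex, then G1 traces the edges.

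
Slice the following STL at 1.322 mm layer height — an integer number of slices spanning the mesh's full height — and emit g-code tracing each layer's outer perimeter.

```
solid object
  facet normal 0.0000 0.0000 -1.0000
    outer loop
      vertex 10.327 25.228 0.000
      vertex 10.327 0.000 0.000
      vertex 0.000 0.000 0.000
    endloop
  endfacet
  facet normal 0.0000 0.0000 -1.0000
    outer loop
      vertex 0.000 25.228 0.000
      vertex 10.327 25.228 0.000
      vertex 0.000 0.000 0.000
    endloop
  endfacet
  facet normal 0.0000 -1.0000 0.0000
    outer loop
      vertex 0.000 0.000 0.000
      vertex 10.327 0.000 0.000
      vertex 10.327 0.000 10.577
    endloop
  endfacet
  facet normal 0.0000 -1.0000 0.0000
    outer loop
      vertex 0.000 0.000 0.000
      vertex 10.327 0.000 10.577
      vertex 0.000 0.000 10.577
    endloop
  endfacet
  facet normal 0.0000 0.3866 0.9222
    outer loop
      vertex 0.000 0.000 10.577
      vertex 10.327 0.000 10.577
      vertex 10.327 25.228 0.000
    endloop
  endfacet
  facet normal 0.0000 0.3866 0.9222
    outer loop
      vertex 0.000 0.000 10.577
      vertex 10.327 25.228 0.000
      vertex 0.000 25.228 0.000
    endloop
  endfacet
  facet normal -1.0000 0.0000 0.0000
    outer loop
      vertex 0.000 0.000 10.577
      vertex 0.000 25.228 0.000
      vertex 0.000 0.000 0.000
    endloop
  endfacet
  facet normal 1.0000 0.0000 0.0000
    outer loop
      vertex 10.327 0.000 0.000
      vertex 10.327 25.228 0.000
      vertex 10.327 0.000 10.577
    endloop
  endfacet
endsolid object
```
; perimeter-only toolpath
G21 ; units = mm
G90 ; absolute positioning
G28 ; home
; layer 1
G0 Z1.322
G0 X0.000 Y0.000
G1 X10.327 Y0.000
G1 X10.327 Y22.075
G1 X0.000 Y22.075
G1 X0.000 Y0.000
; layer 2
G0 Z2.644
G0 X0.000 Y0.000
G1 X10.327 Y0.000
G1 X10.327 Y18.921
G1 X0.000 Y18.921
G1 X0.000 Y0.000
; layer 3
G0 Z3.966
G0 X0.000 Y0.000
G1 X10.327 Y0.000
G1 X10.327 Y15.768
G1 X0.000 Y15.768
G1 X0.000 Y0.000
; layer 4
G0 Z5.288
G0 X0.000 Y0.000
G1 X10.327 Y0.000
G1 X10.327 Y12.614
G1 X0.000 Y12.614
G1 X0.000 Y0.000
; layer 5
G0 Z6.611
G0 X0.000 Y0.000
G1 X10.327 Y0.000
G1 X10.327 Y9.460
G1 X0.000 Y9.460
G1 X0.000 Y0.000
; layer 6
G0 Z7.933
G0 X0.000 Y0.000
G1 X10.327 Y0.000
G1 X10.327 Y6.307
G1 X0.000 Y6.307
G1 X0.000 Y0.000
; layer 7
G0 Z9.255
G0 X0.000 Y0.000
G1 X10.327 Y0.000
G1 X10.327 Y3.154
G1 X0.000 Y3.154
G1 X0.000 Y0.000
M2 ; end

The solid is a wedge (ramp): 10.3 × 25.2 mm base, rising to 10.6 mm along the y=0 edge and sloping linearly to z=0 at y=25.2. Slicing at Δz = 1.322 mm — 8 equal slices spanning the solid's height, so layer i sits at z = i·h/8 — gives 7 non-empty perimeters. Each is a 4-segment closed polygon; G0 lifts to the layer z and rapids to the start vertex, then G1 traces the edges. The cross-section shrinks linearly with z (the slice at the apex is degenerate and omitted).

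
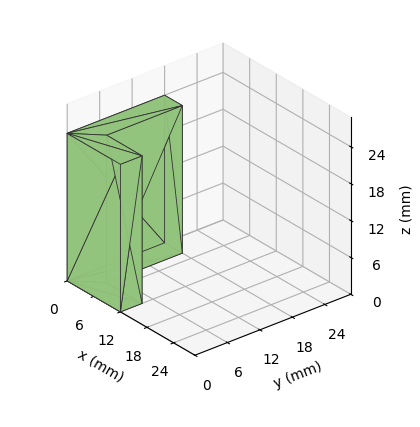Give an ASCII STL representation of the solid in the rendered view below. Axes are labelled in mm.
Reading the render: the shape is an L-shaped prism: outer 12 × 18 mm, arm thicknesses ≈ 4 mm (horizontal) and 4 mm (vertical), extruded 24 mm in z (dimensions read to the nearest mm from the axis ticks). For the STL, each face is triangulated and given an outward normal.

solid part
  facet normal 0.0000 0.0000 -1.0000
    outer loop
      vertex 12.00 4.00 0.00
      vertex 12.00 0.00 0.00
      vertex 0.00 0.00 0.00
    endloop
  endfacet
  facet normal 0.0000 0.0000 -1.0000
    outer loop
      vertex 4.00 4.00 0.00
      vertex 12.00 4.00 0.00
      vertex 0.00 0.00 0.00
    endloop
  endfacet
  facet normal 0.0000 0.0000 -1.0000
    outer loop
      vertex 4.00 18.00 0.00
      vertex 4.00 4.00 0.00
      vertex 0.00 0.00 0.00
    endloop
  endfacet
  facet normal 0.0000 0.0000 -1.0000
    outer loop
      vertex 0.00 18.00 0.00
      vertex 4.00 18.00 0.00
      vertex 0.00 0.00 0.00
    endloop
  endfacet
  facet normal 0.0000 0.0000 1.0000
    outer loop
      vertex 0.00 0.00 24.00
      vertex 12.00 0.00 24.00
      vertex 12.00 4.00 24.00
    endloop
  endfacet
  facet normal 0.0000 0.0000 1.0000
    outer loop
      vertex 0.00 0.00 24.00
      vertex 12.00 4.00 24.00
      vertex 4.00 4.00 24.00
    endloop
  endfacet
  facet normal 0.0000 0.0000 1.0000
    outer loop
      vertex 0.00 0.00 24.00
      vertex 4.00 4.00 24.00
      vertex 4.00 18.00 24.00
    endloop
  endfacet
  facet normal 0.0000 0.0000 1.0000
    outer loop
      vertex 0.00 0.00 24.00
      vertex 4.00 18.00 24.00
      vertex 0.00 18.00 24.00
    endloop
  endfacet
  facet normal 0.0000 -1.0000 0.0000
    outer loop
      vertex 0.00 0.00 0.00
      vertex 12.00 0.00 0.00
      vertex 12.00 0.00 24.00
    endloop
  endfacet
  facet normal 0.0000 -1.0000 0.0000
    outer loop
      vertex 0.00 0.00 0.00
      vertex 12.00 0.00 24.00
      vertex 0.00 0.00 24.00
    endloop
  endfacet
  facet normal 1.0000 0.0000 0.0000
    outer loop
      vertex 12.00 0.00 0.00
      vertex 12.00 4.00 0.00
      vertex 12.00 4.00 24.00
    endloop
  endfacet
  facet normal 1.0000 0.0000 0.0000
    outer loop
      vertex 12.00 0.00 0.00
      vertex 12.00 4.00 24.00
      vertex 12.00 0.00 24.00
    endloop
  endfacet
  facet normal 0.0000 1.0000 0.0000
    outer loop
      vertex 12.00 4.00 0.00
      vertex 4.00 4.00 0.00
      vertex 4.00 4.00 24.00
    endloop
  endfacet
  facet normal 0.0000 1.0000 0.0000
    outer loop
      vertex 12.00 4.00 0.00
      vertex 4.00 4.00 24.00
      vertex 12.00 4.00 24.00
    endloop
  endfacet
  facet normal 1.0000 0.0000 0.0000
    outer loop
      vertex 4.00 4.00 0.00
      vertex 4.00 18.00 0.00
      vertex 4.00 18.00 24.00
    endloop
  endfacet
  facet normal 1.0000 0.0000 0.0000
    outer loop
      vertex 4.00 4.00 0.00
      vertex 4.00 18.00 24.00
      vertex 4.00 4.00 24.00
    endloop
  endfacet
  facet normal 0.0000 1.0000 0.0000
    outer loop
      vertex 4.00 18.00 0.00
      vertex 0.00 18.00 0.00
      vertex 0.00 18.00 24.00
    endloop
  endfacet
  facet normal 0.0000 1.0000 0.0000
    outer loop
      vertex 4.00 18.00 0.00
      vertex 0.00 18.00 24.00
      vertex 4.00 18.00 24.00
    endloop
  endfacet
  facet normal -1.0000 0.0000 0.0000
    outer loop
      vertex 0.00 18.00 0.00
      vertex 0.00 0.00 0.00
      vertex 0.00 0.00 24.00
    endloop
  endfacet
  facet normal -1.0000 0.0000 0.0000
    outer loop
      vertex 0.00 18.00 0.00
      vertex 0.00 0.00 24.00
      vertex 0.00 18.00 24.00
    endloop
  endfacet
endsolid part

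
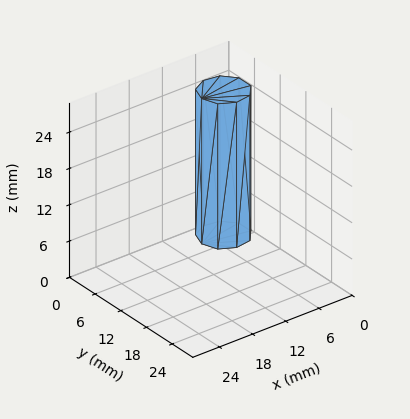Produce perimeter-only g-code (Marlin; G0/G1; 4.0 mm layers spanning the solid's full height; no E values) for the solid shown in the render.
Reading the render: the shape is a regular 9-sided prism (a cylinder approximated with 9 flat sides), circumscribed radius ≈ 4 mm, height ≈ 24 mm (dimensions read to the nearest mm from the axis ticks). For the g-code, the solid's height is divided into equal slices at the stated Δz and each level perimeter traced with G1 moves after a G0 lift.

; perimeter-only toolpath
G21 ; units = mm
G90 ; absolute positioning
G28 ; home
; layer 1
G0 Z4.0
G0 X8.0 Y4.0
G1 X7.1 Y6.6
G1 X4.7 Y7.9
G1 X2.0 Y7.5
G1 X0.2 Y5.4
G1 X0.2 Y2.6
G1 X2.0 Y0.5
G1 X4.7 Y0.1
G1 X7.1 Y1.4
G1 X8.0 Y4.0
; layer 2
G0 Z8.0
G0 X8.0 Y4.0
G1 X7.1 Y6.6
G1 X4.7 Y7.9
G1 X2.0 Y7.5
G1 X0.2 Y5.4
G1 X0.2 Y2.6
G1 X2.0 Y0.5
G1 X4.7 Y0.1
G1 X7.1 Y1.4
G1 X8.0 Y4.0
; layer 3
G0 Z12.0
G0 X8.0 Y4.0
G1 X7.1 Y6.6
G1 X4.7 Y7.9
G1 X2.0 Y7.5
G1 X0.2 Y5.4
G1 X0.2 Y2.6
G1 X2.0 Y0.5
G1 X4.7 Y0.1
G1 X7.1 Y1.4
G1 X8.0 Y4.0
; layer 4
G0 Z16.0
G0 X8.0 Y4.0
G1 X7.1 Y6.6
G1 X4.7 Y7.9
G1 X2.0 Y7.5
G1 X0.2 Y5.4
G1 X0.2 Y2.6
G1 X2.0 Y0.5
G1 X4.7 Y0.1
G1 X7.1 Y1.4
G1 X8.0 Y4.0
; layer 5
G0 Z20.0
G0 X8.0 Y4.0
G1 X7.1 Y6.6
G1 X4.7 Y7.9
G1 X2.0 Y7.5
G1 X0.2 Y5.4
G1 X0.2 Y2.6
G1 X2.0 Y0.5
G1 X4.7 Y0.1
G1 X7.1 Y1.4
G1 X8.0 Y4.0
; layer 6
G0 Z24.0
G0 X8.0 Y4.0
G1 X7.1 Y6.6
G1 X4.7 Y7.9
G1 X2.0 Y7.5
G1 X0.2 Y5.4
G1 X0.2 Y2.6
G1 X2.0 Y0.5
G1 X4.7 Y0.1
G1 X7.1 Y1.4
G1 X8.0 Y4.0
M2 ; end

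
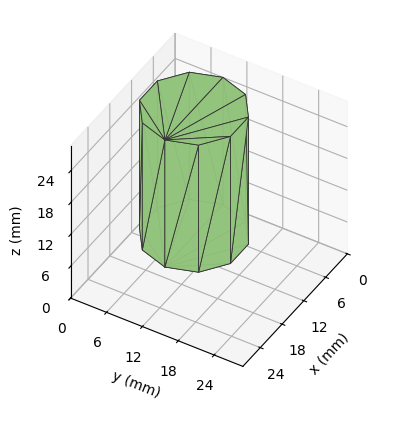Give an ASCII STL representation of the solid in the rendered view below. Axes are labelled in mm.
Reading the render: the shape is a regular 10-sided prism (a cylinder approximated with 10 flat sides), circumscribed radius ≈ 8 mm, height ≈ 24 mm (dimensions read to the nearest mm from the axis ticks). For the STL, each face is triangulated and given an outward normal.

solid part
  facet normal 0.0000 0.0000 -1.0000
    outer loop
      vertex 10.472 15.608 0.000
      vertex 14.472 12.702 0.000
      vertex 16.000 8.000 0.000
    endloop
  endfacet
  facet normal 0.0000 0.0000 -1.0000
    outer loop
      vertex 5.528 15.608 0.000
      vertex 10.472 15.608 0.000
      vertex 16.000 8.000 0.000
    endloop
  endfacet
  facet normal 0.0000 0.0000 -1.0000
    outer loop
      vertex 1.528 12.702 0.000
      vertex 5.528 15.608 0.000
      vertex 16.000 8.000 0.000
    endloop
  endfacet
  facet normal 0.0000 0.0000 -1.0000
    outer loop
      vertex 0.000 8.000 0.000
      vertex 1.528 12.702 0.000
      vertex 16.000 8.000 0.000
    endloop
  endfacet
  facet normal 0.0000 0.0000 -1.0000
    outer loop
      vertex 1.528 3.298 0.000
      vertex 0.000 8.000 0.000
      vertex 16.000 8.000 0.000
    endloop
  endfacet
  facet normal 0.0000 0.0000 -1.0000
    outer loop
      vertex 5.528 0.392 0.000
      vertex 1.528 3.298 0.000
      vertex 16.000 8.000 0.000
    endloop
  endfacet
  facet normal 0.0000 0.0000 -1.0000
    outer loop
      vertex 10.472 0.392 0.000
      vertex 5.528 0.392 0.000
      vertex 16.000 8.000 0.000
    endloop
  endfacet
  facet normal 0.0000 0.0000 -1.0000
    outer loop
      vertex 14.472 3.298 0.000
      vertex 10.472 0.392 0.000
      vertex 16.000 8.000 0.000
    endloop
  endfacet
  facet normal 0.0000 0.0000 1.0000
    outer loop
      vertex 16.000 8.000 24.000
      vertex 14.472 12.702 24.000
      vertex 10.472 15.608 24.000
    endloop
  endfacet
  facet normal 0.0000 0.0000 1.0000
    outer loop
      vertex 16.000 8.000 24.000
      vertex 10.472 15.608 24.000
      vertex 5.528 15.608 24.000
    endloop
  endfacet
  facet normal 0.0000 0.0000 1.0000
    outer loop
      vertex 16.000 8.000 24.000
      vertex 5.528 15.608 24.000
      vertex 1.528 12.702 24.000
    endloop
  endfacet
  facet normal 0.0000 0.0000 1.0000
    outer loop
      vertex 16.000 8.000 24.000
      vertex 1.528 12.702 24.000
      vertex 0.000 8.000 24.000
    endloop
  endfacet
  facet normal 0.0000 0.0000 1.0000
    outer loop
      vertex 16.000 8.000 24.000
      vertex 0.000 8.000 24.000
      vertex 1.528 3.298 24.000
    endloop
  endfacet
  facet normal 0.0000 0.0000 1.0000
    outer loop
      vertex 16.000 8.000 24.000
      vertex 1.528 3.298 24.000
      vertex 5.528 0.392 24.000
    endloop
  endfacet
  facet normal 0.0000 0.0000 1.0000
    outer loop
      vertex 16.000 8.000 24.000
      vertex 5.528 0.392 24.000
      vertex 10.472 0.392 24.000
    endloop
  endfacet
  facet normal 0.0000 0.0000 1.0000
    outer loop
      vertex 16.000 8.000 24.000
      vertex 10.472 0.392 24.000
      vertex 14.472 3.298 24.000
    endloop
  endfacet
  facet normal 0.9510 0.3091 0.0000
    outer loop
      vertex 16.000 8.000 0.000
      vertex 14.472 12.702 0.000
      vertex 14.472 12.702 24.000
    endloop
  endfacet
  facet normal 0.9510 0.3091 0.0000
    outer loop
      vertex 16.000 8.000 0.000
      vertex 14.472 12.702 24.000
      vertex 16.000 8.000 24.000
    endloop
  endfacet
  facet normal 0.5878 0.8090 0.0000
    outer loop
      vertex 14.472 12.702 0.000
      vertex 10.472 15.608 0.000
      vertex 10.472 15.608 24.000
    endloop
  endfacet
  facet normal 0.5878 0.8090 0.0000
    outer loop
      vertex 14.472 12.702 0.000
      vertex 10.472 15.608 24.000
      vertex 14.472 12.702 24.000
    endloop
  endfacet
  facet normal 0.0000 1.0000 0.0000
    outer loop
      vertex 10.472 15.608 0.000
      vertex 5.528 15.608 0.000
      vertex 5.528 15.608 24.000
    endloop
  endfacet
  facet normal 0.0000 1.0000 0.0000
    outer loop
      vertex 10.472 15.608 0.000
      vertex 5.528 15.608 24.000
      vertex 10.472 15.608 24.000
    endloop
  endfacet
  facet normal -0.5878 0.8090 0.0000
    outer loop
      vertex 5.528 15.608 0.000
      vertex 1.528 12.702 0.000
      vertex 1.528 12.702 24.000
    endloop
  endfacet
  facet normal -0.5878 0.8090 0.0000
    outer loop
      vertex 5.528 15.608 0.000
      vertex 1.528 12.702 24.000
      vertex 5.528 15.608 24.000
    endloop
  endfacet
  facet normal -0.9510 0.3091 0.0000
    outer loop
      vertex 1.528 12.702 0.000
      vertex 0.000 8.000 0.000
      vertex 0.000 8.000 24.000
    endloop
  endfacet
  facet normal -0.9510 0.3091 0.0000
    outer loop
      vertex 1.528 12.702 0.000
      vertex 0.000 8.000 24.000
      vertex 1.528 12.702 24.000
    endloop
  endfacet
  facet normal -0.9510 -0.3091 0.0000
    outer loop
      vertex 0.000 8.000 0.000
      vertex 1.528 3.298 0.000
      vertex 1.528 3.298 24.000
    endloop
  endfacet
  facet normal -0.9510 -0.3091 0.0000
    outer loop
      vertex 0.000 8.000 0.000
      vertex 1.528 3.298 24.000
      vertex 0.000 8.000 24.000
    endloop
  endfacet
  facet normal -0.5878 -0.8090 0.0000
    outer loop
      vertex 1.528 3.298 0.000
      vertex 5.528 0.392 0.000
      vertex 5.528 0.392 24.000
    endloop
  endfacet
  facet normal -0.5878 -0.8090 0.0000
    outer loop
      vertex 1.528 3.298 0.000
      vertex 5.528 0.392 24.000
      vertex 1.528 3.298 24.000
    endloop
  endfacet
  facet normal 0.0000 -1.0000 0.0000
    outer loop
      vertex 5.528 0.392 0.000
      vertex 10.472 0.392 0.000
      vertex 10.472 0.392 24.000
    endloop
  endfacet
  facet normal 0.0000 -1.0000 0.0000
    outer loop
      vertex 5.528 0.392 0.000
      vertex 10.472 0.392 24.000
      vertex 5.528 0.392 24.000
    endloop
  endfacet
  facet normal 0.5878 -0.8090 0.0000
    outer loop
      vertex 10.472 0.392 0.000
      vertex 14.472 3.298 0.000
      vertex 14.472 3.298 24.000
    endloop
  endfacet
  facet normal 0.5878 -0.8090 0.0000
    outer loop
      vertex 10.472 0.392 0.000
      vertex 14.472 3.298 24.000
      vertex 10.472 0.392 24.000
    endloop
  endfacet
  facet normal 0.9510 -0.3091 0.0000
    outer loop
      vertex 14.472 3.298 0.000
      vertex 16.000 8.000 0.000
      vertex 16.000 8.000 24.000
    endloop
  endfacet
  facet normal 0.9510 -0.3091 0.0000
    outer loop
      vertex 14.472 3.298 0.000
      vertex 16.000 8.000 24.000
      vertex 14.472 3.298 24.000
    endloop
  endfacet
endsolid part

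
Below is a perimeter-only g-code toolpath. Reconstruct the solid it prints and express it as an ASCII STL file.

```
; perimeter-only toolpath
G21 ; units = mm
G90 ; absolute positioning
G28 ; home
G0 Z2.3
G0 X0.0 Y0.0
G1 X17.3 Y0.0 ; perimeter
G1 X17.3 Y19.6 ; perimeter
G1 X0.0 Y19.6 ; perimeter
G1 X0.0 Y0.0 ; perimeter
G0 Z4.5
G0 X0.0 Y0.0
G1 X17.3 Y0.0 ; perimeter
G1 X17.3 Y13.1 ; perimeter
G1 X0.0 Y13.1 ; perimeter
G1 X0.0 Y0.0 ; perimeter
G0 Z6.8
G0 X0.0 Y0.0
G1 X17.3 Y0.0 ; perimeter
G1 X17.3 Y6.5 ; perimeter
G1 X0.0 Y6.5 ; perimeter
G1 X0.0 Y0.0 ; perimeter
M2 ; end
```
solid part
  facet normal 0.0000 0.0000 -1.0000
    outer loop
      vertex 17.3 26.2 0.0
      vertex 17.3 0.0 0.0
      vertex 0.0 0.0 0.0
    endloop
  endfacet
  facet normal 0.0000 0.0000 -1.0000
    outer loop
      vertex 0.0 26.2 0.0
      vertex 17.3 26.2 0.0
      vertex 0.0 0.0 0.0
    endloop
  endfacet
  facet normal 0.0000 -1.0000 0.0000
    outer loop
      vertex 0.0 0.0 0.0
      vertex 17.3 0.0 0.0
      vertex 17.3 0.0 9.1
    endloop
  endfacet
  facet normal 0.0000 -1.0000 0.0000
    outer loop
      vertex 0.0 0.0 0.0
      vertex 17.3 0.0 9.1
      vertex 0.0 0.0 9.1
    endloop
  endfacet
  facet normal 0.0000 0.3281 0.9446
    outer loop
      vertex 0.0 0.0 9.1
      vertex 17.3 0.0 9.1
      vertex 17.3 26.2 0.0
    endloop
  endfacet
  facet normal 0.0000 0.3281 0.9446
    outer loop
      vertex 0.0 0.0 9.1
      vertex 17.3 26.2 0.0
      vertex 0.0 26.2 0.0
    endloop
  endfacet
  facet normal -1.0000 0.0000 0.0000
    outer loop
      vertex 0.0 0.0 9.1
      vertex 0.0 26.2 0.0
      vertex 0.0 0.0 0.0
    endloop
  endfacet
  facet normal 1.0000 0.0000 0.0000
    outer loop
      vertex 17.3 0.0 0.0
      vertex 17.3 26.2 0.0
      vertex 17.3 0.0 9.1
    endloop
  endfacet
endsolid part

The G0 Z moves step by Δz≈2.3 mm. The G1 loops shrink linearly with z, so the solid tapers from its base footprint up to z≈9.1. Closing with a flat bottom cap and the tapered top and triangulating gives 8 facets — a wedge (ramp): 17.3 × 26.2 mm base, rising to 9.1 mm along the y=0 edge and sloping linearly to z=0 at y=26.2.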